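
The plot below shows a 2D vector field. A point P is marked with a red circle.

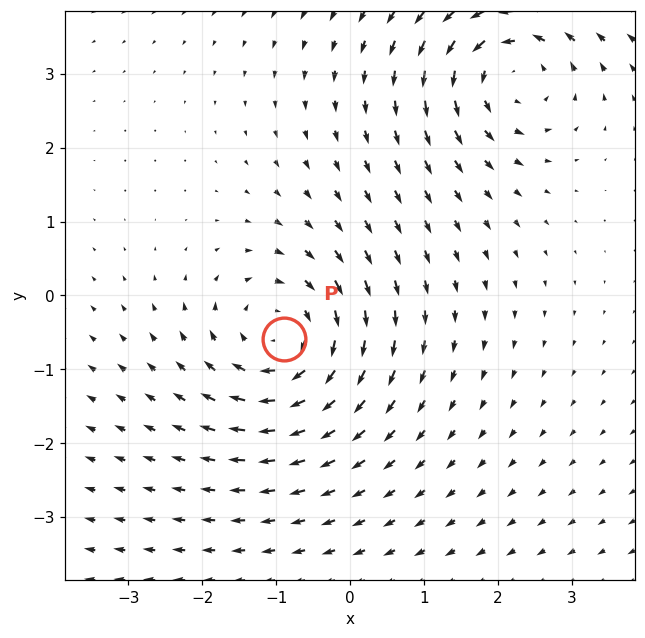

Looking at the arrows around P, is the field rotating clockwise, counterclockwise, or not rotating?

clockwise

Near P at (-0.9, -0.6) the arrows circulate clockwise. The curl (z-component) there is about -3; negative curl means clockwise rotation.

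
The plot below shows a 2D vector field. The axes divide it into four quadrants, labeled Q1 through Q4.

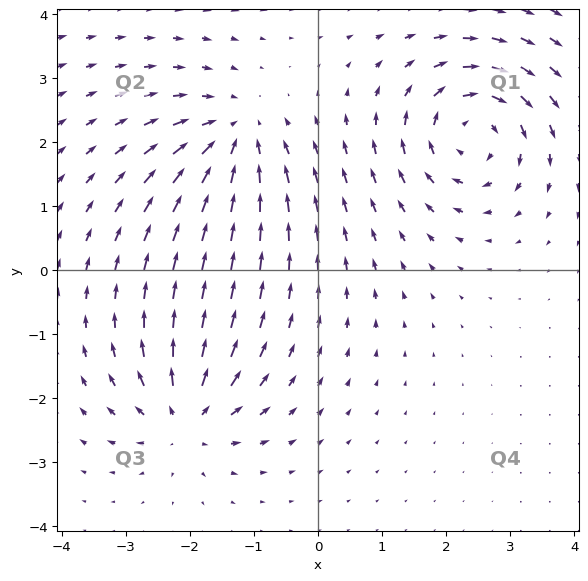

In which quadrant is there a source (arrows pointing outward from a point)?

The source sits at approximately (-2.1, -2.3), which lies in quadrant Q3. The divergence there is about +4, positive as expected for a source.

Q3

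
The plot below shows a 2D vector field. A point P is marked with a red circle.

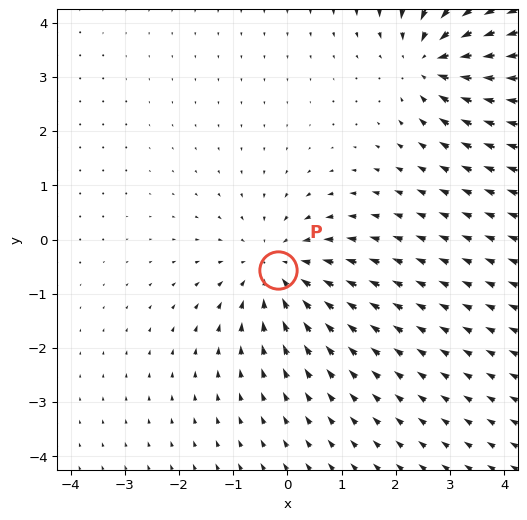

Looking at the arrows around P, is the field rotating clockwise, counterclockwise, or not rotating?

Near P at (-0.2, -0.6) the arrows show no circulation. The curl there is ≈0.

not rotating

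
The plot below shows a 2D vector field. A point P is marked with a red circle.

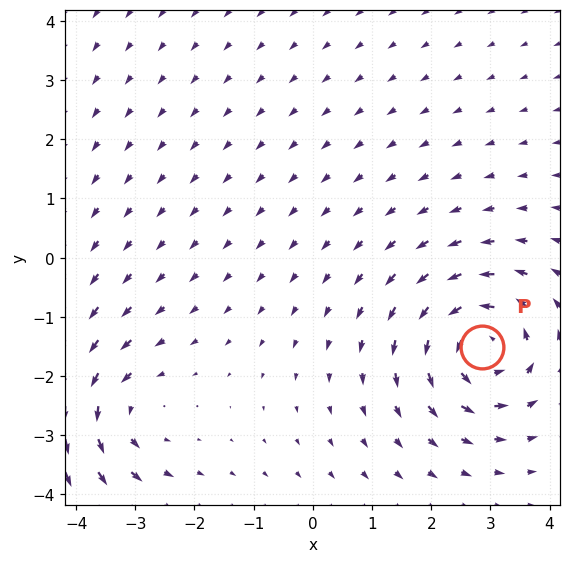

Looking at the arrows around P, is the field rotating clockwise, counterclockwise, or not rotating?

Near P at (2.9, -1.5) the arrows circulate counterclockwise. The curl (z-component) there is about +6; positive curl means counterclockwise rotation.

counterclockwise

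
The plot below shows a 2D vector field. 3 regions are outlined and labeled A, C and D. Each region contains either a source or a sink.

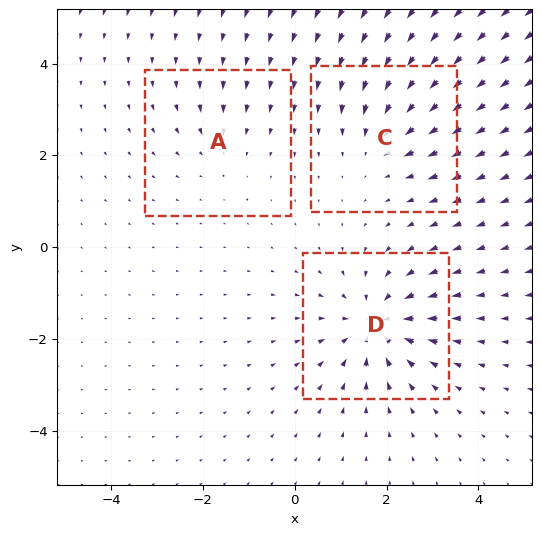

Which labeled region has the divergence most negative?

D

Divergence at each region's feature centre — A: about -2, C: about -3, D: about -5. Region D is most negative.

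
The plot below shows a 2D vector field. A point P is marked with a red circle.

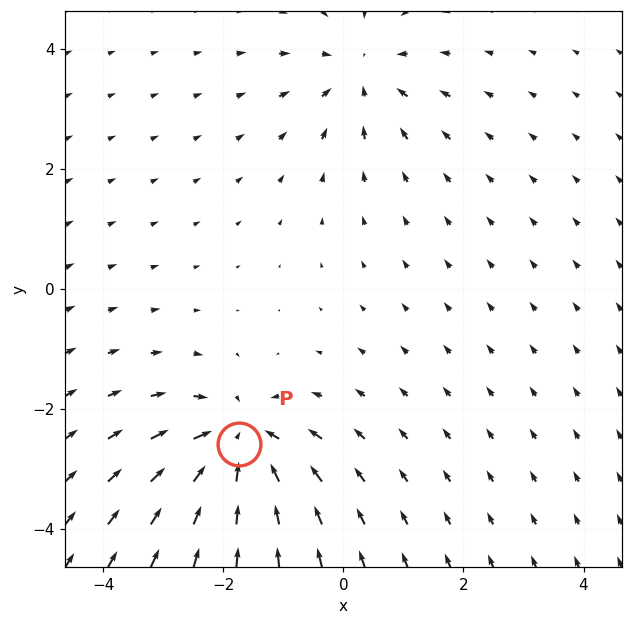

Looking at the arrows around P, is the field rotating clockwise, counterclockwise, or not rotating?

Near P at (-1.7, -2.6) the arrows show no circulation. The curl there is ≈0.

not rotating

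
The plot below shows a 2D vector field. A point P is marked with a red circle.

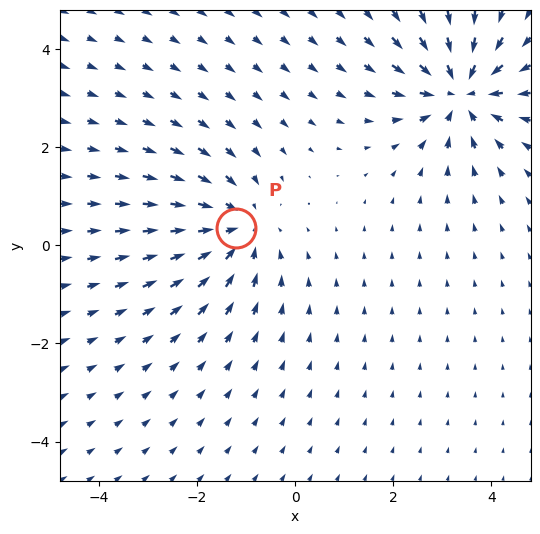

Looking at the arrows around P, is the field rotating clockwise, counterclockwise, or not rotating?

Near P at (-1.2, 0.3) the arrows show no circulation. The curl there is ≈0.

not rotating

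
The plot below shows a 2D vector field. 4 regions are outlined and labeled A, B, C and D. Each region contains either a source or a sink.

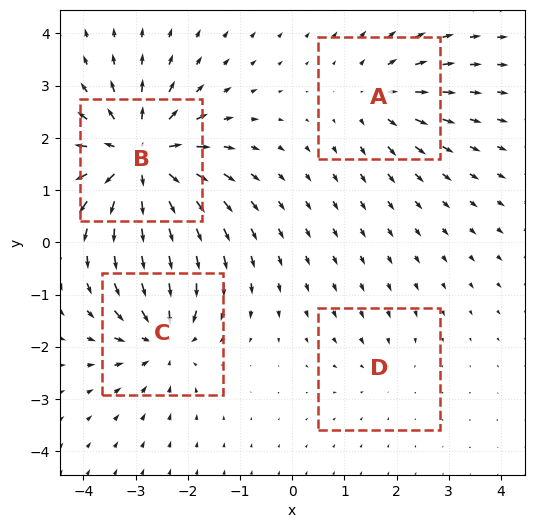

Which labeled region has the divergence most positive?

Divergence at each region's feature centre — A: about +4, B: about +8, C: about -5, D: about -2. Region B is most positive.

B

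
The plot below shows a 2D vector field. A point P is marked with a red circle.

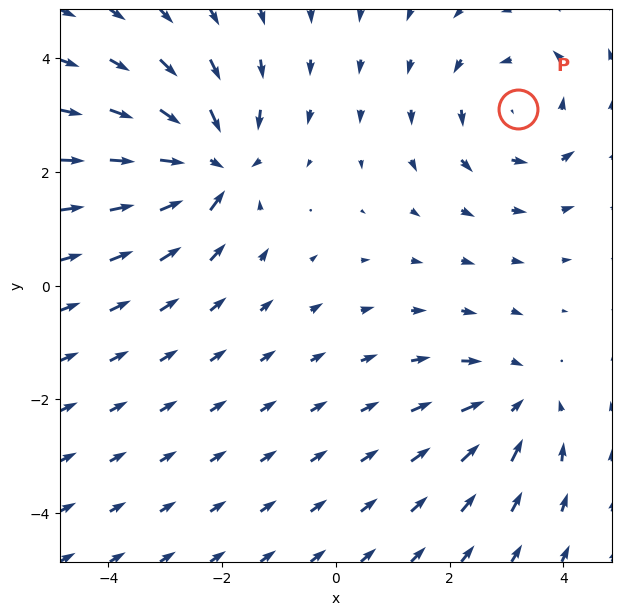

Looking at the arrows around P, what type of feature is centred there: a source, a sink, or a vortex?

At P (3.2, 3.1) the arrows circulate counterclockwise. Divergence ≈0, curl about +3 — near-zero divergence with nonzero curl is a vortex.

vortex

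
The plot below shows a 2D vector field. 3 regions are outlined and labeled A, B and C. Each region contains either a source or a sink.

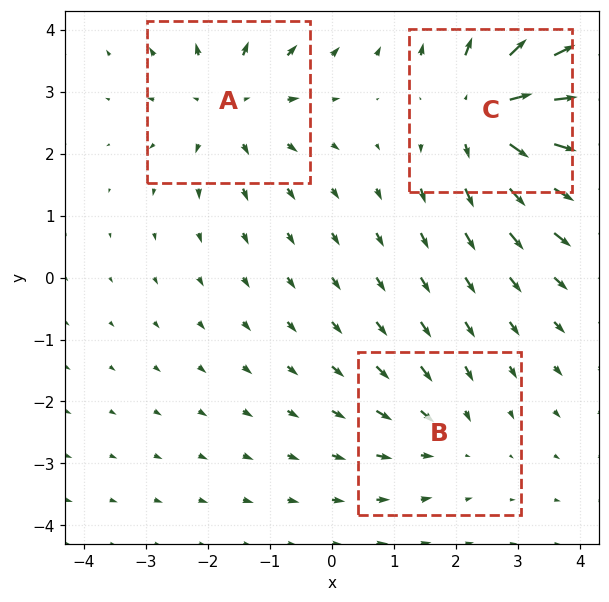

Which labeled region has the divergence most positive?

Divergence at each region's feature centre — A: about +3, B: about -2, C: about +5. Region C is most positive.

C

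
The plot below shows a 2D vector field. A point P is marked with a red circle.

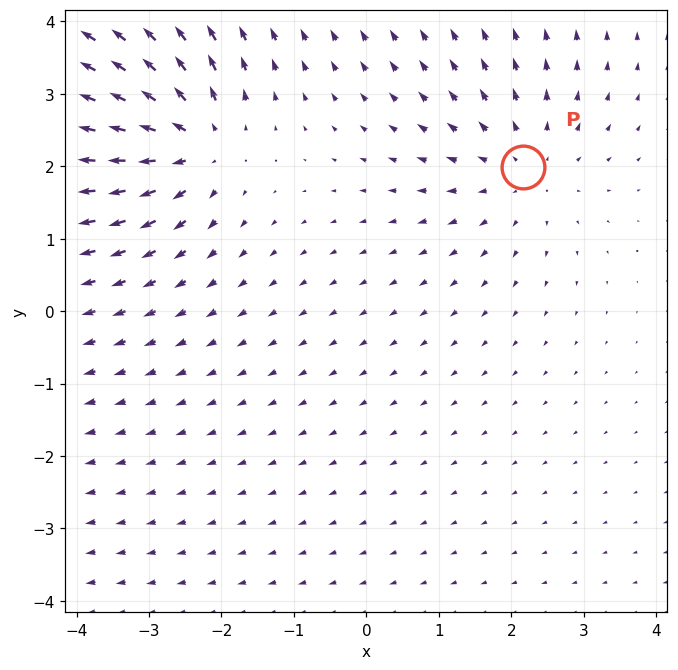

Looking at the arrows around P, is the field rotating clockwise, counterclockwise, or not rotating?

Near P at (2.2, 2.0) the arrows show no circulation. The curl there is ≈0.

not rotating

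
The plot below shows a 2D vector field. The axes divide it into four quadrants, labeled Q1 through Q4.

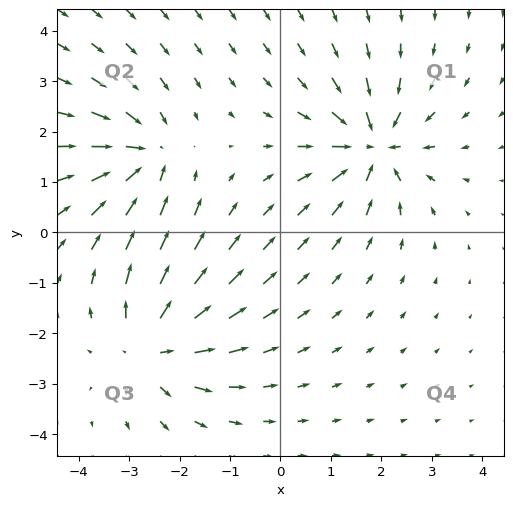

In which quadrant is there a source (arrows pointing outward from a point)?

Q3

The source sits at approximately (-2.6, -2.3), which lies in quadrant Q3. The divergence there is about +4, positive as expected for a source.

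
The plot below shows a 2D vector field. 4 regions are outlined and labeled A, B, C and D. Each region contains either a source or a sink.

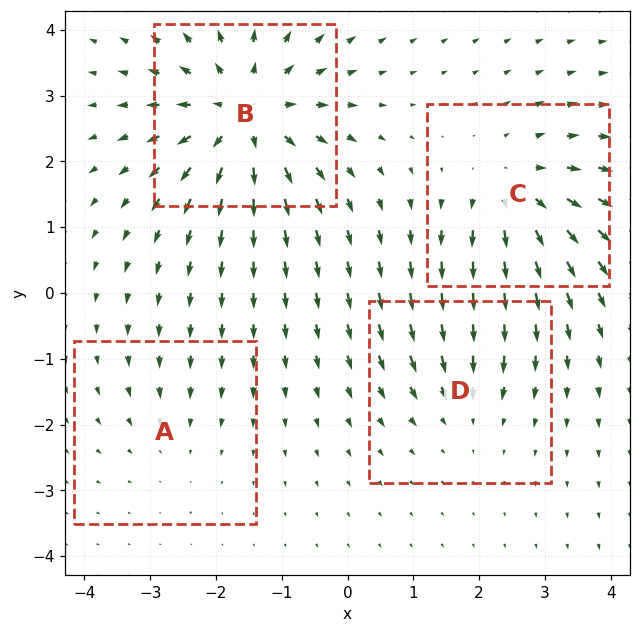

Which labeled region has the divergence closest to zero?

Divergence at each region's feature centre — A: about -2, B: about +7, C: about +5, D: about -3. Region A is closest to zero.

A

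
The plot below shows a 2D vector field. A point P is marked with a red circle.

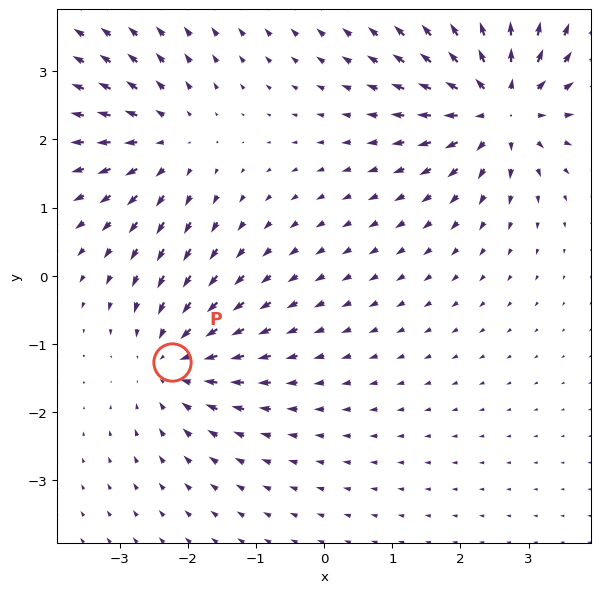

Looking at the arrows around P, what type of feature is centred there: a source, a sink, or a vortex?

sink

At P (-2.2, -1.3) the arrows converge inward. Divergence about -3, curl ≈0 — negative divergence with near-zero curl is a sink.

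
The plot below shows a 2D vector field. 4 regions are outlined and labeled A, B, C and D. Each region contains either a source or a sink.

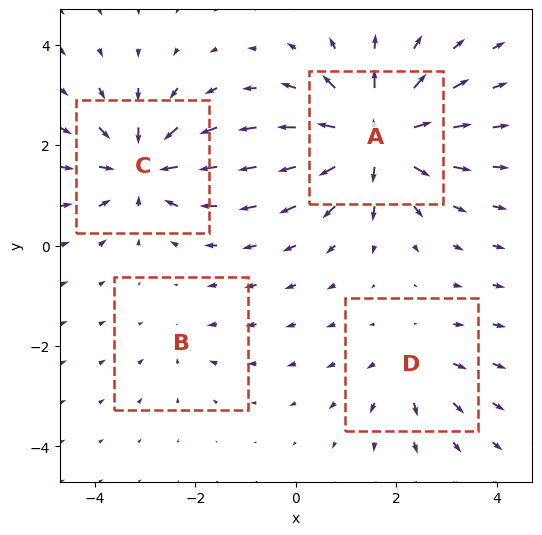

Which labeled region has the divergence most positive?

A

Divergence at each region's feature centre — A: about +7, B: about -2, C: about -6, D: about +3. Region A is most positive.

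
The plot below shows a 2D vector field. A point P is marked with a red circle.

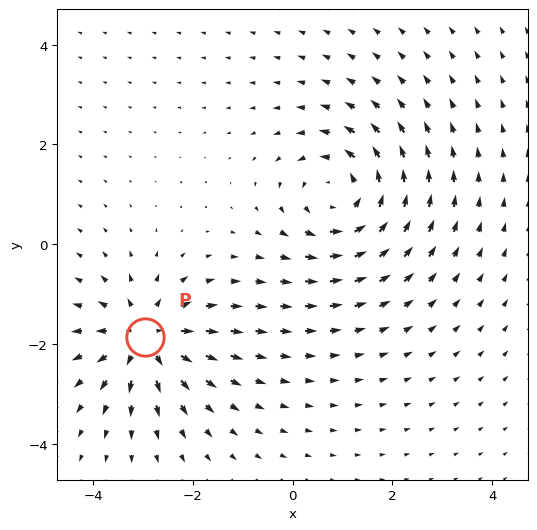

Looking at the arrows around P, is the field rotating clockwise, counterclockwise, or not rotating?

Near P at (-3.0, -1.9) the arrows show no circulation. The curl there is ≈0.

not rotating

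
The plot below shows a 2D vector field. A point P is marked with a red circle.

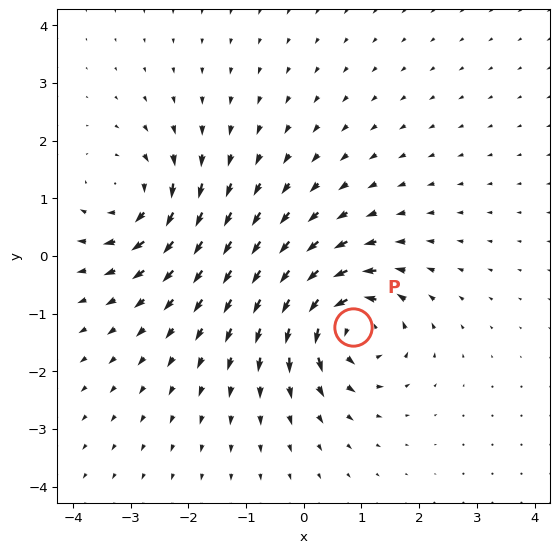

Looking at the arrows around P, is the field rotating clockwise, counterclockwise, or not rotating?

counterclockwise

Near P at (0.8, -1.2) the arrows circulate counterclockwise. The curl (z-component) there is about +5; positive curl means counterclockwise rotation.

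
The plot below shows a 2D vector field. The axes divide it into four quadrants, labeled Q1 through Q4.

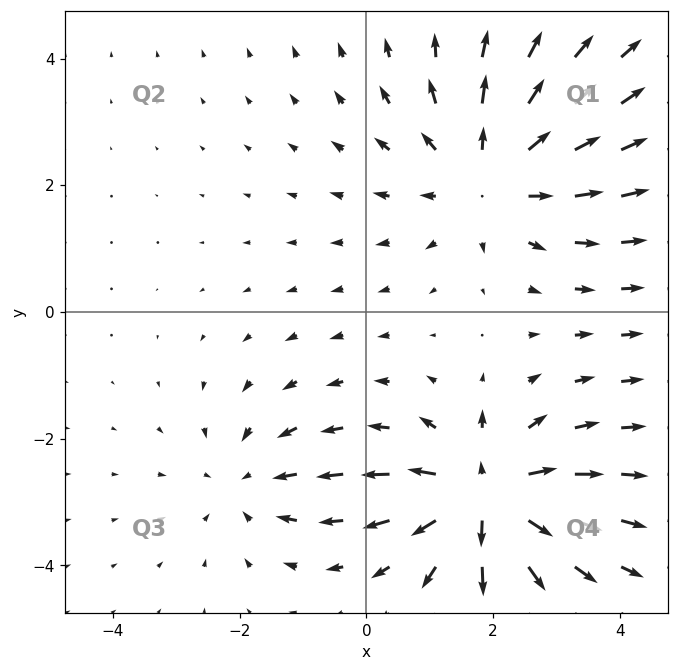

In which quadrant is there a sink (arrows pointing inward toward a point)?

The sink sits at approximately (-1.9, -2.7), which lies in quadrant Q3. The divergence there is about -3, negative as expected for a sink.

Q3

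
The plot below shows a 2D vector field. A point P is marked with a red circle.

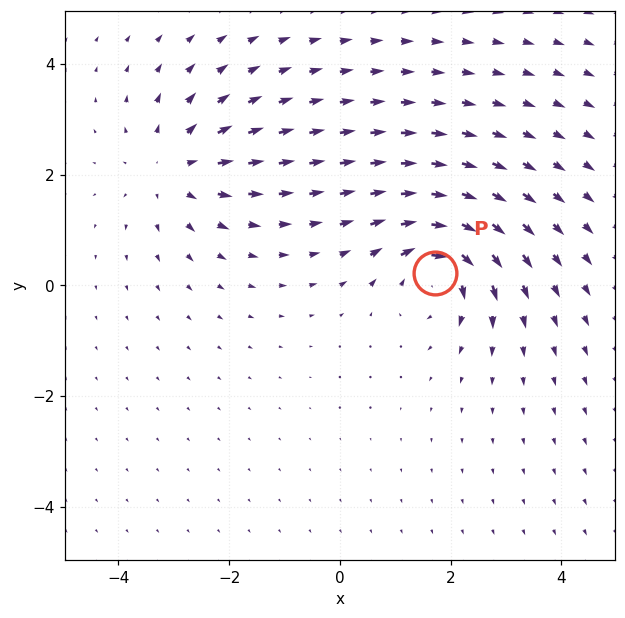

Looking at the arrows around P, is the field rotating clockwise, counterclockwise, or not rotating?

clockwise

Near P at (1.7, 0.2) the arrows circulate clockwise. The curl (z-component) there is about -6; negative curl means clockwise rotation.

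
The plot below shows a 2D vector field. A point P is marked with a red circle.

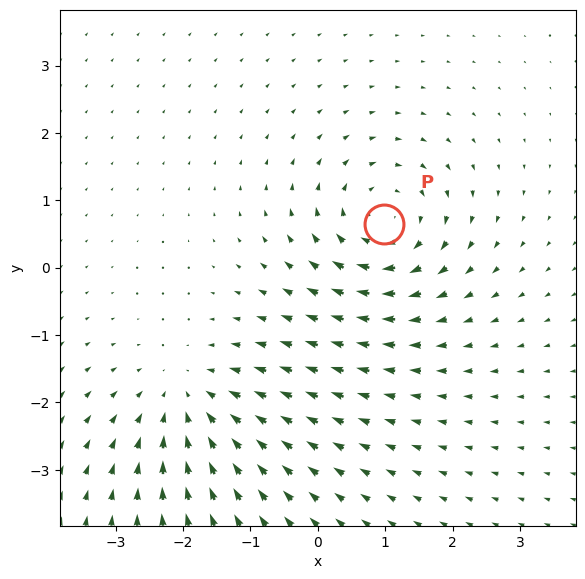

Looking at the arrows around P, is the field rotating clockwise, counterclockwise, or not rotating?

Near P at (1.0, 0.7) the arrows circulate clockwise. The curl (z-component) there is about -5; negative curl means clockwise rotation.

clockwise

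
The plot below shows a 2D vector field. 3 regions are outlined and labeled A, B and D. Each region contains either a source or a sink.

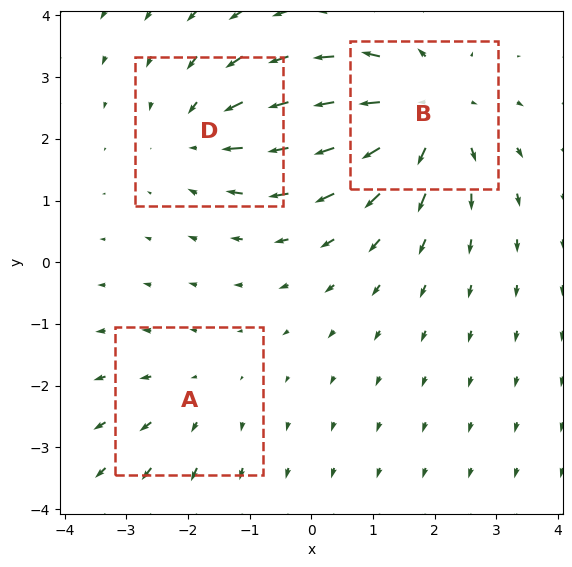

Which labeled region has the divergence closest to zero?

Divergence at each region's feature centre — A: about +2, B: about +4, D: about -3. Region A is closest to zero.

A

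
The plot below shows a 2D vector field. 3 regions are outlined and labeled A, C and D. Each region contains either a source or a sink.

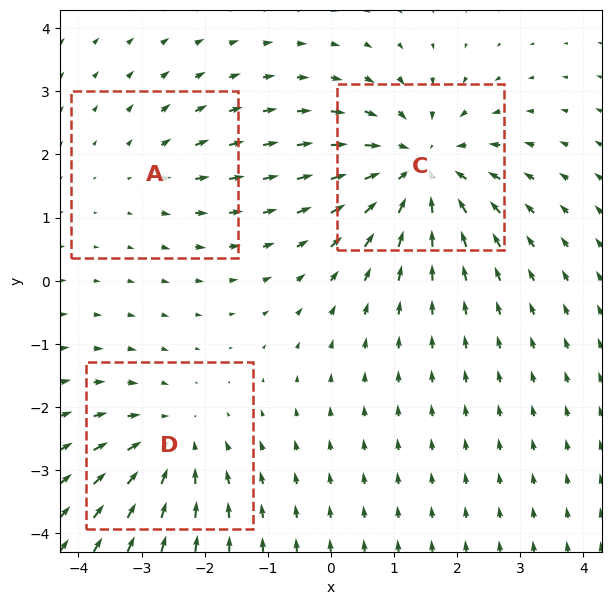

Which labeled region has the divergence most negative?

Divergence at each region's feature centre — A: about +2, C: about -5, D: about -3. Region C is most negative.

C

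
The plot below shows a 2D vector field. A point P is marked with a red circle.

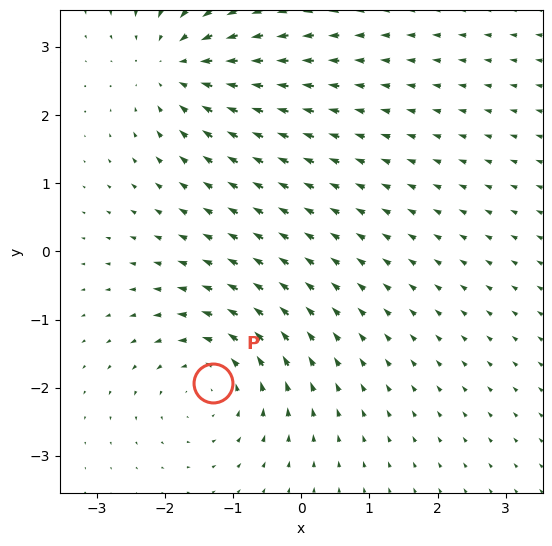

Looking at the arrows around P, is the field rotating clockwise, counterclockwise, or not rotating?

counterclockwise

Near P at (-1.3, -1.9) the arrows circulate counterclockwise. The curl (z-component) there is about +3; positive curl means counterclockwise rotation.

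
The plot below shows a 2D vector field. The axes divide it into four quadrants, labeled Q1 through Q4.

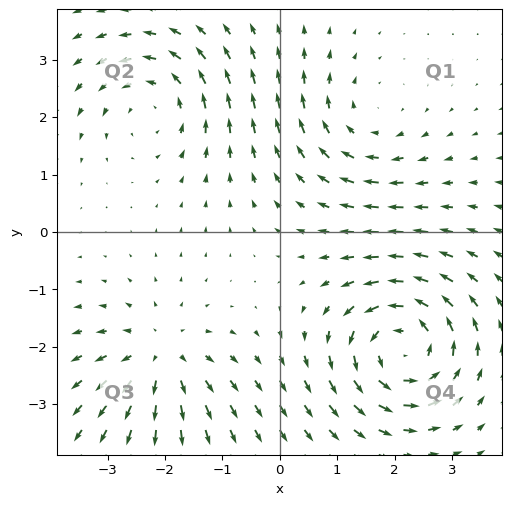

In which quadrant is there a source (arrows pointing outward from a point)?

The source sits at approximately (-2.1, -2.2), which lies in quadrant Q3. The divergence there is about +3, positive as expected for a source.

Q3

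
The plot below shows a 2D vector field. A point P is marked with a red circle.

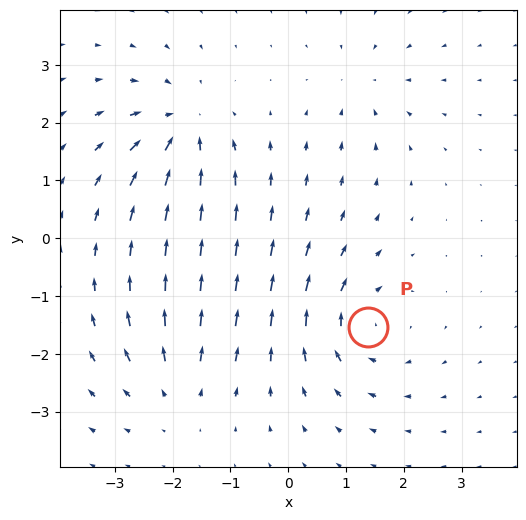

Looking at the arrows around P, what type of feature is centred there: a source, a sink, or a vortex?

At P (1.4, -1.5) the arrows circulate clockwise. Divergence ≈0, curl about -5 — near-zero divergence with nonzero curl is a vortex.

vortex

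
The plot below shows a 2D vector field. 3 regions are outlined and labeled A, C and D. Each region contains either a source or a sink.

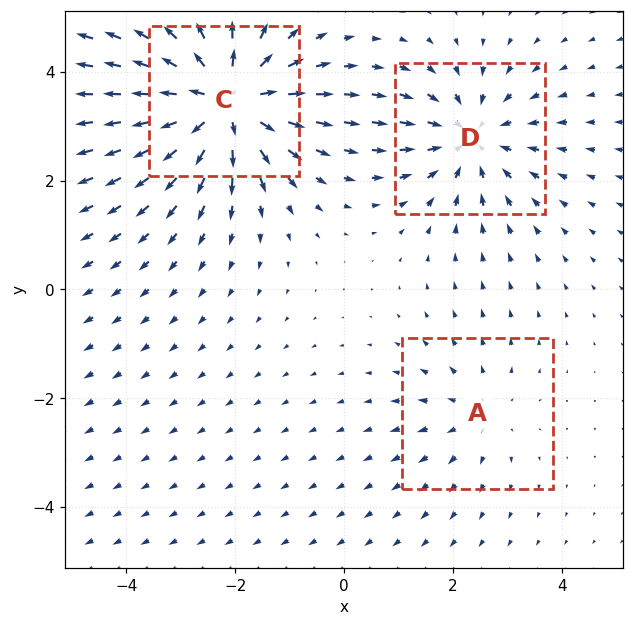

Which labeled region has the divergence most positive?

Divergence at each region's feature centre — A: about +2, C: about +5, D: about -3. Region C is most positive.

C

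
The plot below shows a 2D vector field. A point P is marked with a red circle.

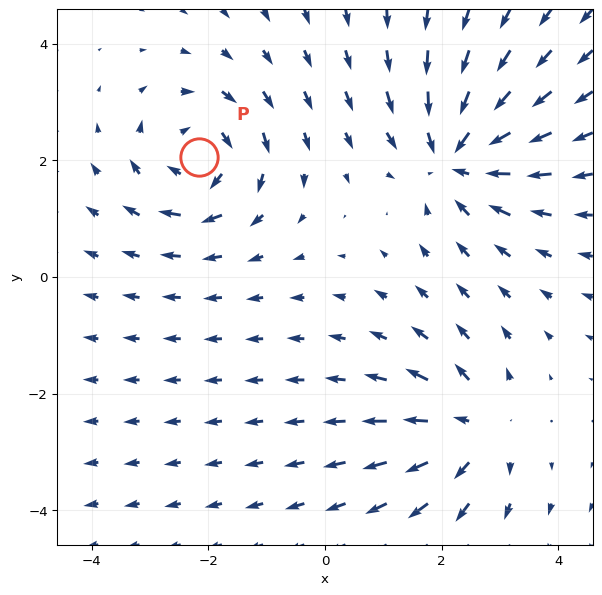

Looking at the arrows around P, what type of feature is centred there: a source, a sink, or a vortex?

At P (-2.2, 2.1) the arrows circulate clockwise. Divergence ≈0, curl about -4 — near-zero divergence with nonzero curl is a vortex.

vortex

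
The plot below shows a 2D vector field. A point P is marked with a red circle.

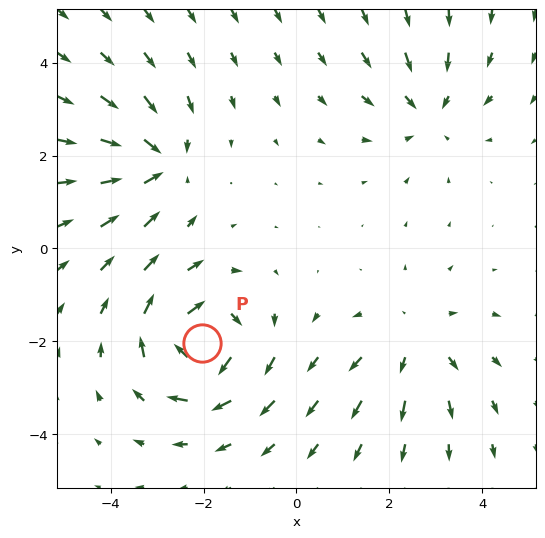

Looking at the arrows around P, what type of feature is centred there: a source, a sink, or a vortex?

At P (-2.0, -2.0) the arrows circulate clockwise. Divergence ≈0, curl about -6 — near-zero divergence with nonzero curl is a vortex.

vortex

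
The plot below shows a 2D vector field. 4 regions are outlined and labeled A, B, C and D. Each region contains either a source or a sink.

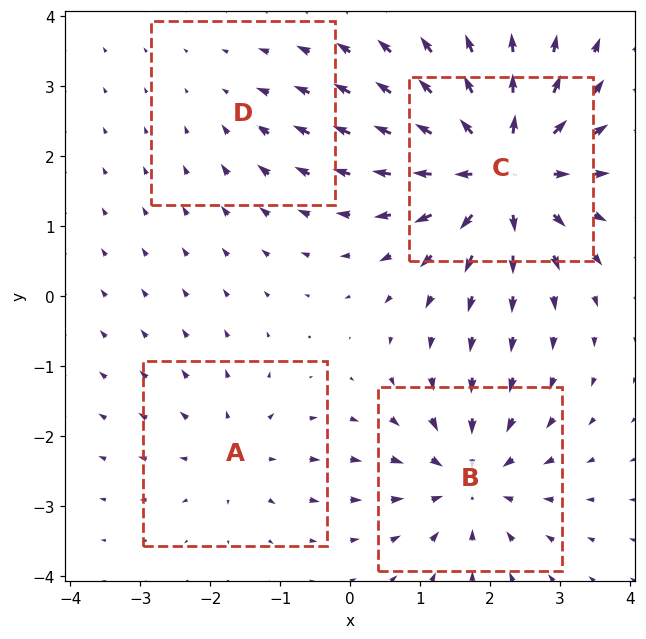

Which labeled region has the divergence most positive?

C

Divergence at each region's feature centre — A: about +3, B: about -5, C: about +8, D: about -2. Region C is most positive.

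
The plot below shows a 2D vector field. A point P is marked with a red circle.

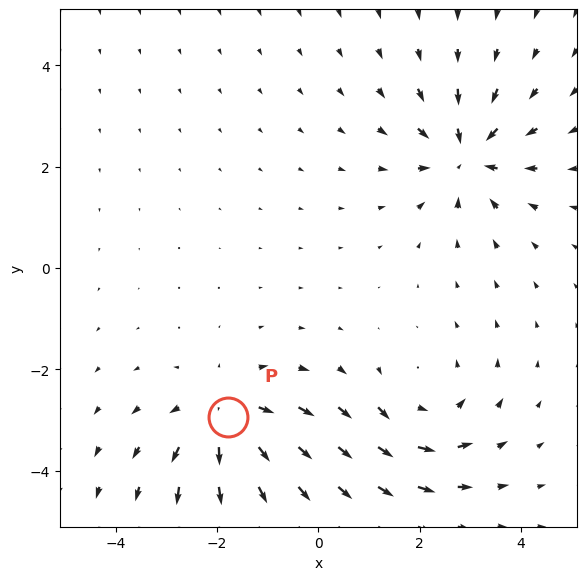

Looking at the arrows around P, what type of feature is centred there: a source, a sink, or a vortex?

At P (-1.8, -3.0) the arrows spread outward. Divergence about +5, curl ≈0 — positive divergence with near-zero curl is a source.

source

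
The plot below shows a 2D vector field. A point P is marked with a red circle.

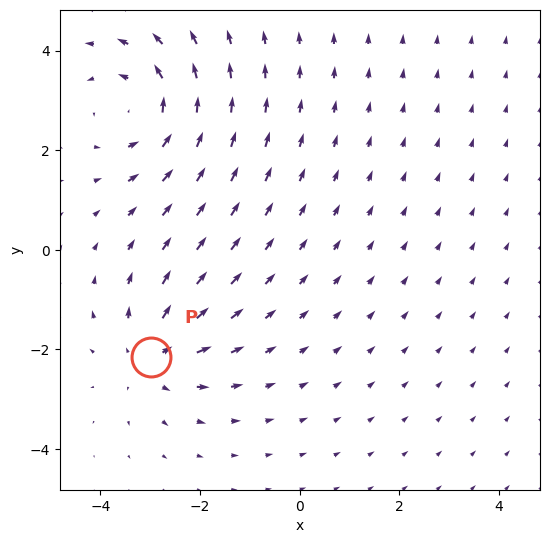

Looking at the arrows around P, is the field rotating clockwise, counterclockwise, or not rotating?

not rotating

Near P at (-3.0, -2.1) the arrows show no circulation. The curl there is ≈0.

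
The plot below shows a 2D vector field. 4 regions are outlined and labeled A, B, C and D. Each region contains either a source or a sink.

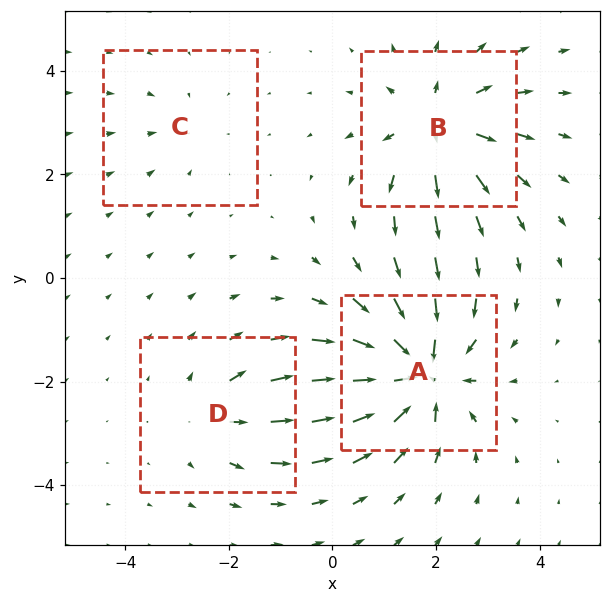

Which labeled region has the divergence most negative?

A

Divergence at each region's feature centre — A: about -8, B: about +6, C: about -2, D: about +4. Region A is most negative.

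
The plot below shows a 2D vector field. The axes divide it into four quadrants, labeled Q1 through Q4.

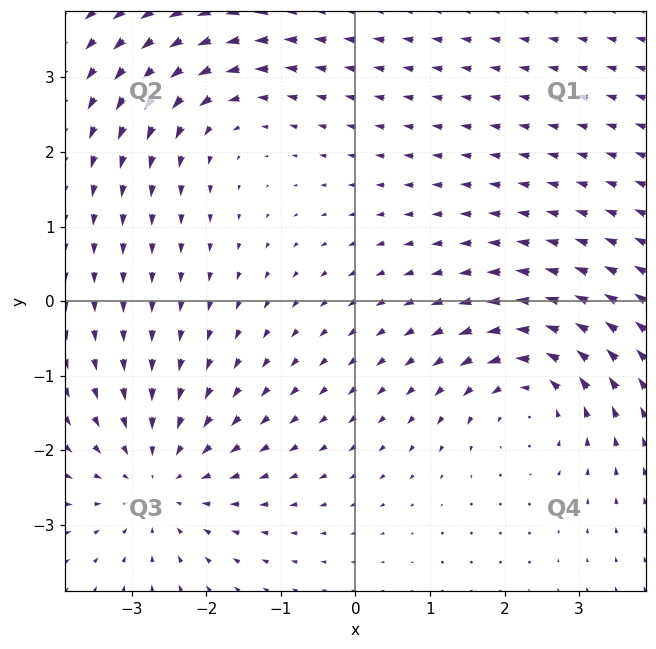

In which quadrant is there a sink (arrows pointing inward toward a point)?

Q3

The sink sits at approximately (-2.6, -2.4), which lies in quadrant Q3. The divergence there is about -3, negative as expected for a sink.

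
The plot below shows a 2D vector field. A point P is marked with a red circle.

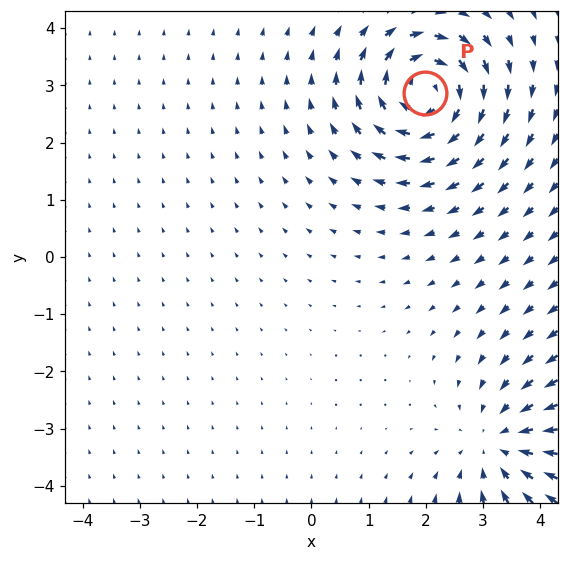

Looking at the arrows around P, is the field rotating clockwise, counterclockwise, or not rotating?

Near P at (2.0, 2.9) the arrows circulate clockwise. The curl (z-component) there is about -5; negative curl means clockwise rotation.

clockwise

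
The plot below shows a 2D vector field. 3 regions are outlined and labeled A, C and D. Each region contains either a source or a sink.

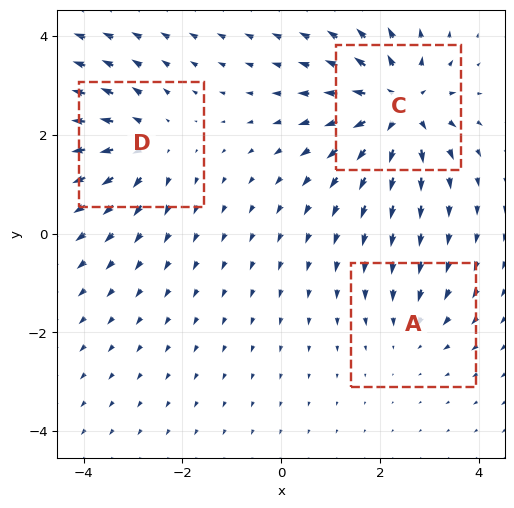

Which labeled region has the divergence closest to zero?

Divergence at each region's feature centre — A: about -2, C: about +5, D: about +3. Region A is closest to zero.

A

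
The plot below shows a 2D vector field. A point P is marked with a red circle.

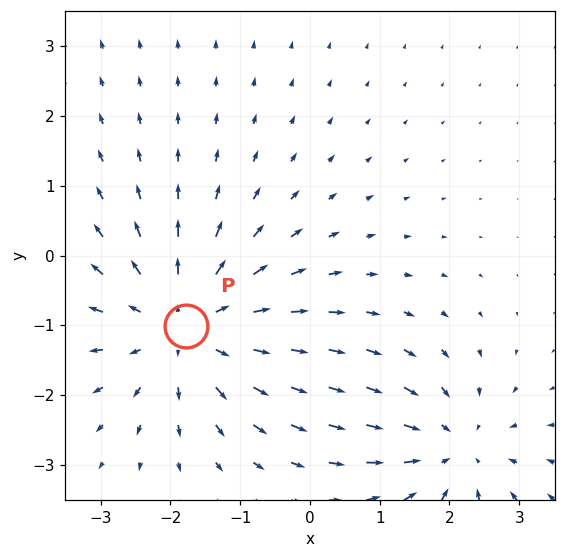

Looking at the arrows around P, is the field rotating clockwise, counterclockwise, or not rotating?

not rotating

Near P at (-1.8, -1.0) the arrows show no circulation. The curl there is ≈0.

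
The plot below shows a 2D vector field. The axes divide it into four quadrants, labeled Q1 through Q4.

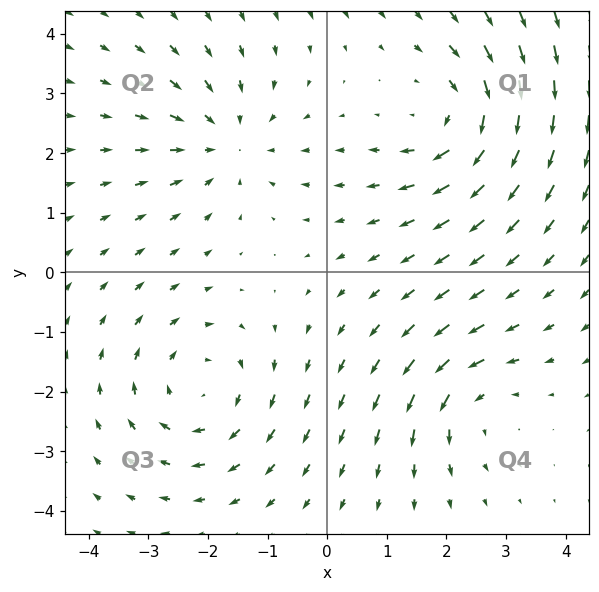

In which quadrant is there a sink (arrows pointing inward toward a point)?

Q2

The sink sits at approximately (-1.7, 2.2), which lies in quadrant Q2. The divergence there is about -4, negative as expected for a sink.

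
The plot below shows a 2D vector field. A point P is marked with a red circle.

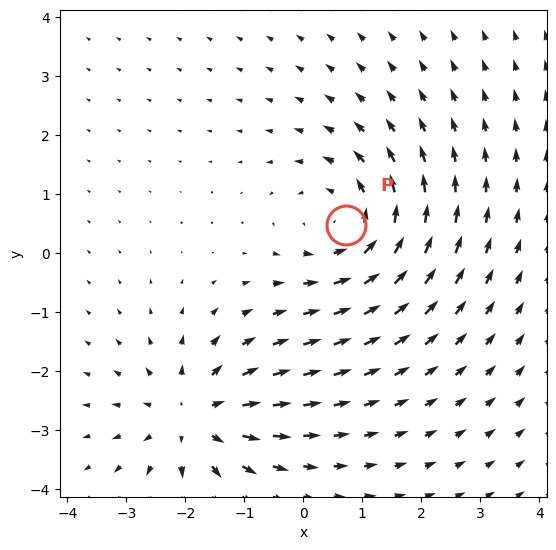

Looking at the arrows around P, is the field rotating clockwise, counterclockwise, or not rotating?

counterclockwise

Near P at (0.7, 0.5) the arrows circulate counterclockwise. The curl (z-component) there is about +3; positive curl means counterclockwise rotation.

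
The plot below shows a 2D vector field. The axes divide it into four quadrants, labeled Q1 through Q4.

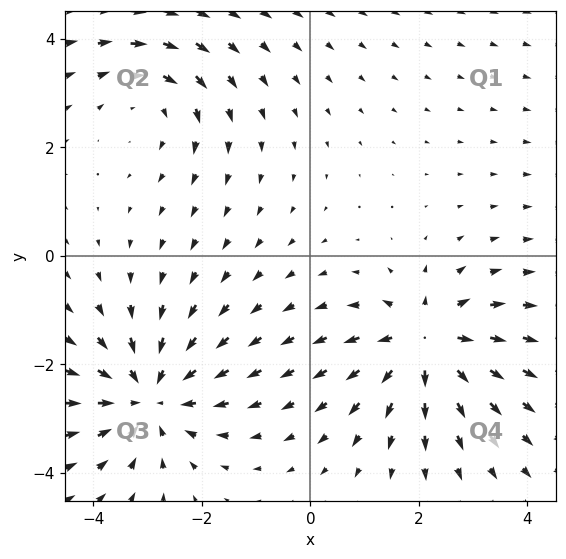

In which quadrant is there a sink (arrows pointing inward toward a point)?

Q3

The sink sits at approximately (-3.0, -2.6), which lies in quadrant Q3. The divergence there is about -4, negative as expected for a sink.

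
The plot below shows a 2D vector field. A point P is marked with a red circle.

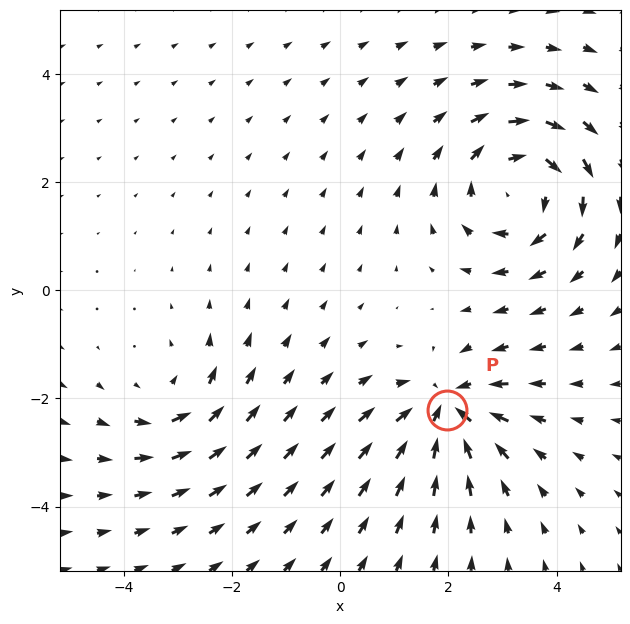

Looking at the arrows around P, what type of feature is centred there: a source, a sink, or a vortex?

At P (2.0, -2.2) the arrows converge inward. Divergence about -5, curl ≈0 — negative divergence with near-zero curl is a sink.

sink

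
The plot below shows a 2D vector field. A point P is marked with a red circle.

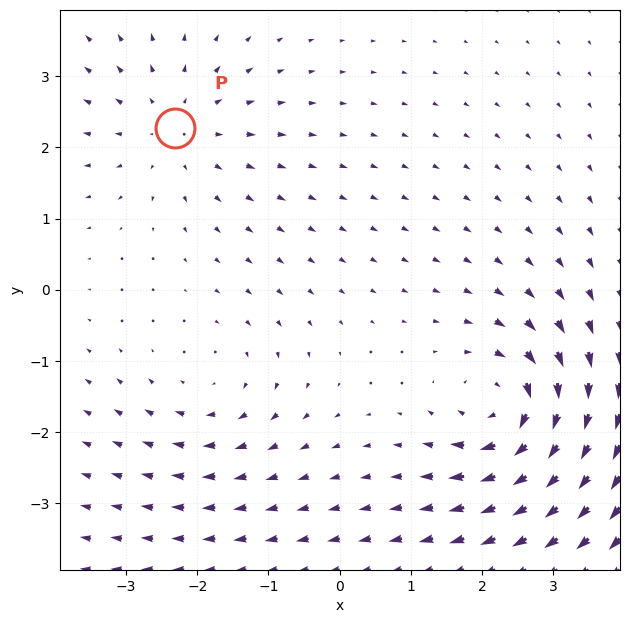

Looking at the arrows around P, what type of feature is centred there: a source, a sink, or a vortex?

At P (-2.3, 2.3) the arrows spread outward. Divergence about +3, curl ≈0 — positive divergence with near-zero curl is a source.

source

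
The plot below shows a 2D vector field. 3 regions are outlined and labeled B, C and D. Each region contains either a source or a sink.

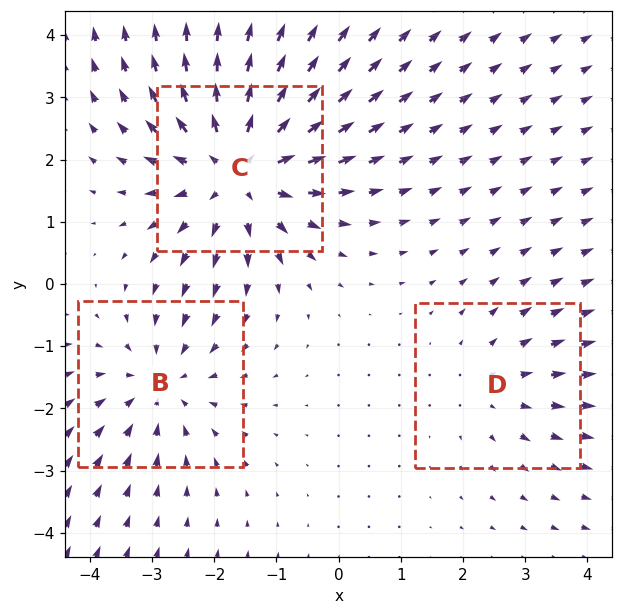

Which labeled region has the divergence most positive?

C

Divergence at each region's feature centre — B: about -3, C: about +4, D: about +2. Region C is most positive.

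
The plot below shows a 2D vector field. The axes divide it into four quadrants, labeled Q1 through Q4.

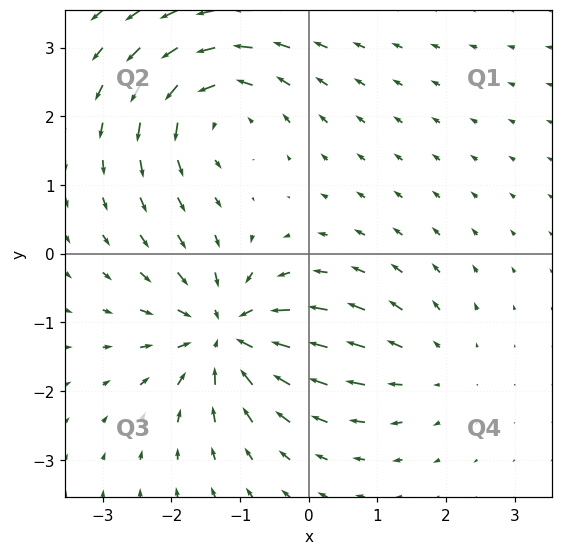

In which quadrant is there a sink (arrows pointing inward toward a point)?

Q3

The sink sits at approximately (-1.2, -1.2), which lies in quadrant Q3. The divergence there is about -6, negative as expected for a sink.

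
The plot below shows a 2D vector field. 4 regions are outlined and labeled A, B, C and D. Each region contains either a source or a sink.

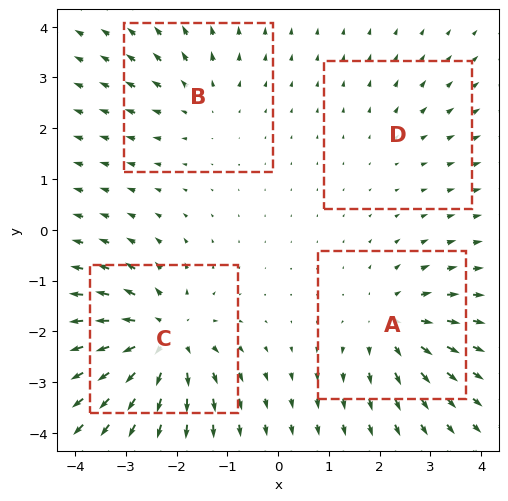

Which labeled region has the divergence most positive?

Divergence at each region's feature centre — A: about +5, B: about +3, C: about +7, D: about +2. Region C is most positive.

C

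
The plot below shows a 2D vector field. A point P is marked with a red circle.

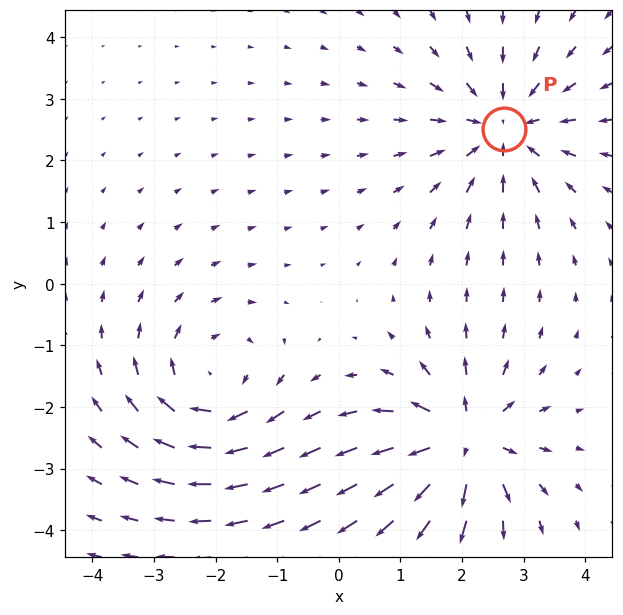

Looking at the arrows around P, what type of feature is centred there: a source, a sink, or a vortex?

sink

At P (2.7, 2.5) the arrows converge inward. Divergence about -4, curl ≈0 — negative divergence with near-zero curl is a sink.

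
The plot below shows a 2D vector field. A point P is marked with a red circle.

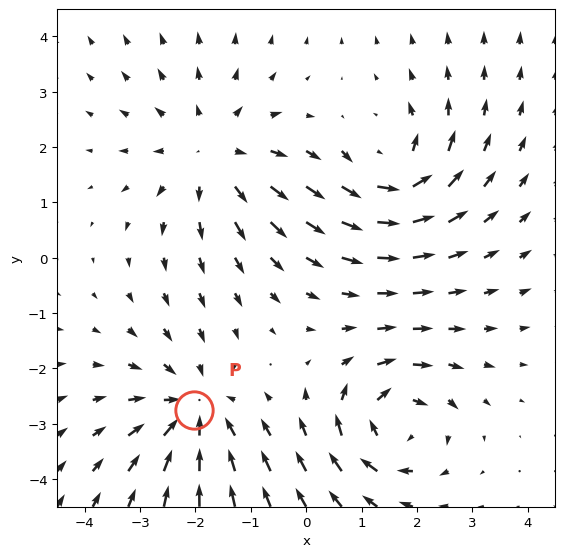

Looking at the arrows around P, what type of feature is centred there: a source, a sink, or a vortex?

sink

At P (-2.0, -2.8) the arrows converge inward. Divergence about -4, curl ≈0 — negative divergence with near-zero curl is a sink.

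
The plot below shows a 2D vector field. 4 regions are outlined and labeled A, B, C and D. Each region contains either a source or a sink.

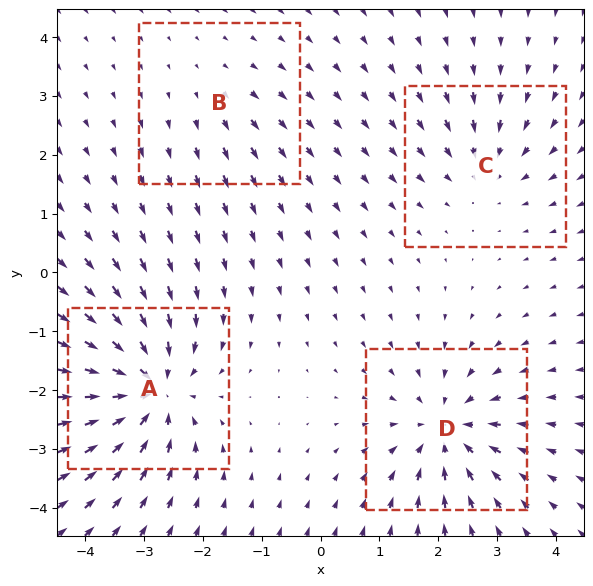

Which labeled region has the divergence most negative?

A

Divergence at each region's feature centre — A: about -8, B: about +2, C: about -4, D: about -6. Region A is most negative.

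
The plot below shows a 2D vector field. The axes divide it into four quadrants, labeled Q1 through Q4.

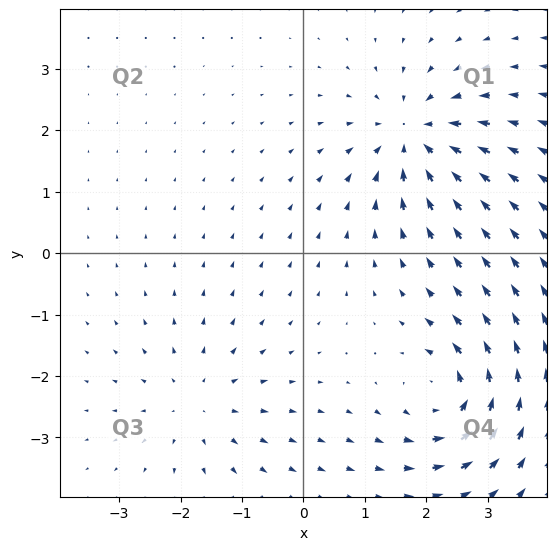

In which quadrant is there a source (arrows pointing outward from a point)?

Q3

The source sits at approximately (-1.7, -2.4), which lies in quadrant Q3. The divergence there is about +3, positive as expected for a source.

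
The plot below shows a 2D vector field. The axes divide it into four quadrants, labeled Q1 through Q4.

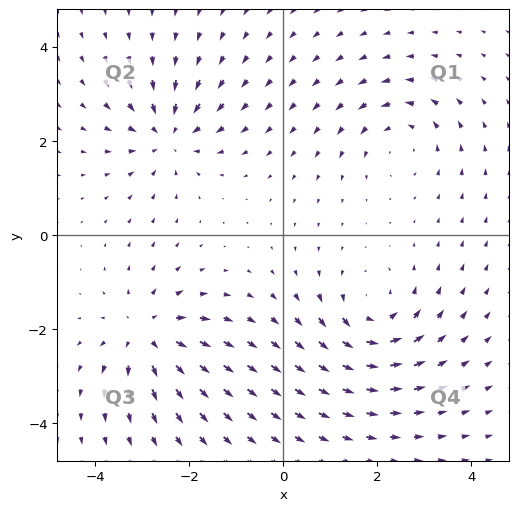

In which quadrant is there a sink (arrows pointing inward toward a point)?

Q2

The sink sits at approximately (-2.4, 2.1), which lies in quadrant Q2. The divergence there is about -5, negative as expected for a sink.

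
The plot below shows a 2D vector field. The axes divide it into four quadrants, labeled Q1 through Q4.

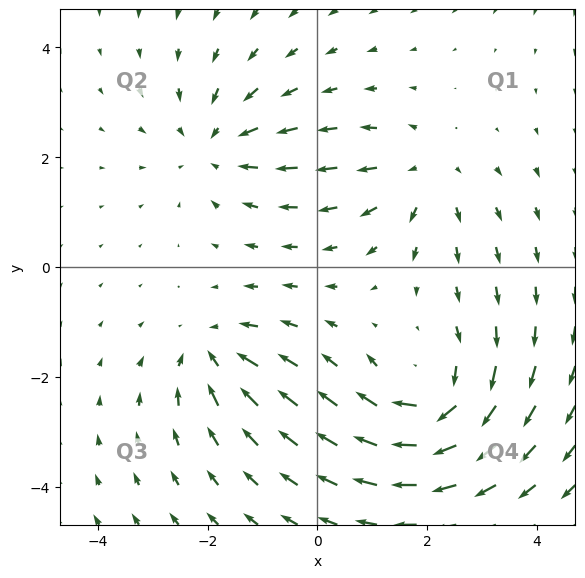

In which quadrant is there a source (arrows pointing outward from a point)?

The source sits at approximately (1.9, 1.7), which lies in quadrant Q1. The divergence there is about +3, positive as expected for a source.

Q1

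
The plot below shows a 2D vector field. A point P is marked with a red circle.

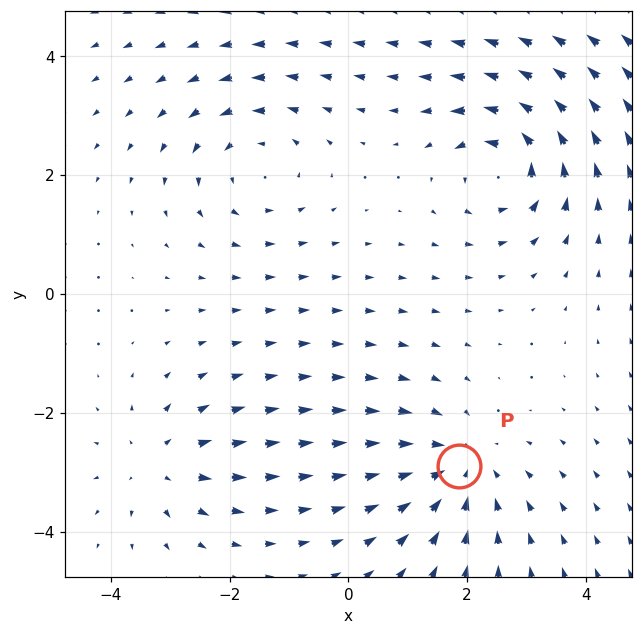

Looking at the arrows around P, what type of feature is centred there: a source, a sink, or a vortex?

sink

At P (1.9, -2.9) the arrows converge inward. Divergence about -4, curl ≈0 — negative divergence with near-zero curl is a sink.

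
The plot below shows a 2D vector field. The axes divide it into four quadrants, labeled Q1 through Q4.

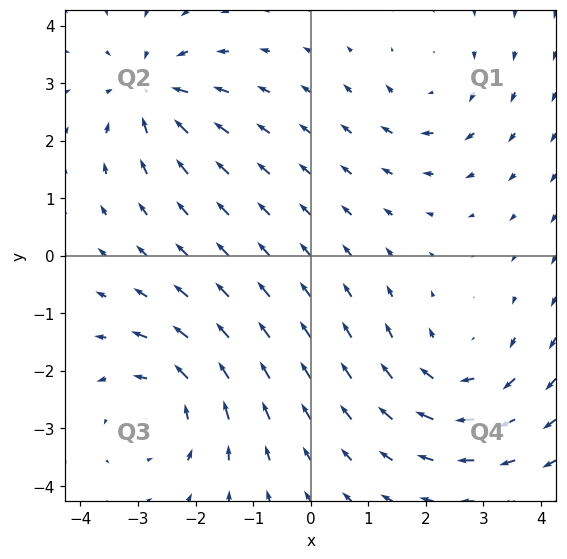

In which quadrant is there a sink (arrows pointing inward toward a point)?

Q2

The sink sits at approximately (-2.8, 2.8), which lies in quadrant Q2. The divergence there is about -5, negative as expected for a sink.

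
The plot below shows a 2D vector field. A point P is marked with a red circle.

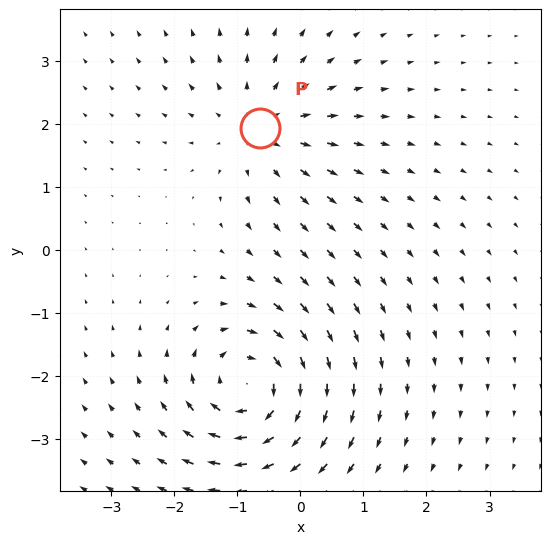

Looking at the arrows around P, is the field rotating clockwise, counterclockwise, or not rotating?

not rotating

Near P at (-0.6, 1.9) the arrows show no circulation. The curl there is ≈0.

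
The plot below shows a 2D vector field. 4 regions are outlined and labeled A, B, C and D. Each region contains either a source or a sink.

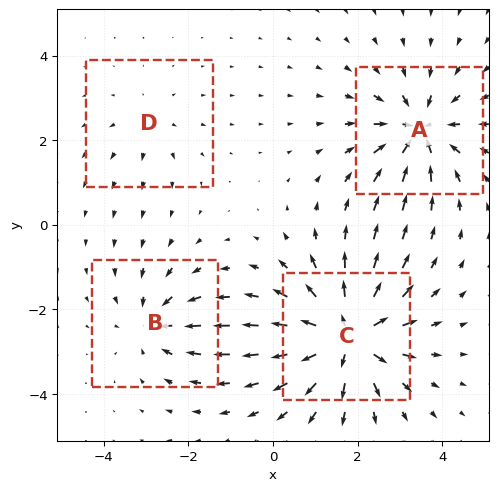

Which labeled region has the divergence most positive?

C

Divergence at each region's feature centre — A: about -6, B: about -4, C: about +7, D: about +2. Region C is most positive.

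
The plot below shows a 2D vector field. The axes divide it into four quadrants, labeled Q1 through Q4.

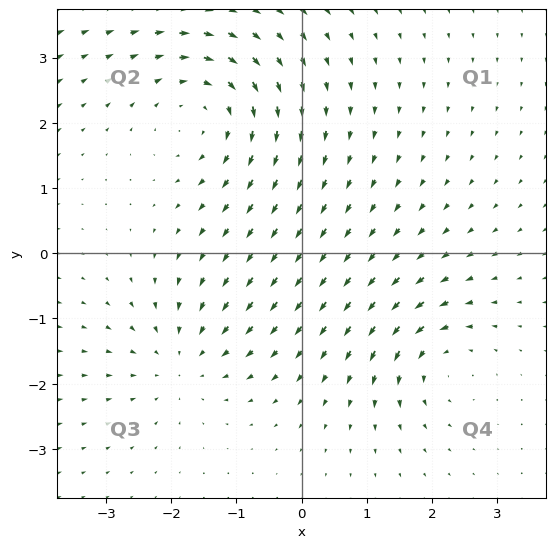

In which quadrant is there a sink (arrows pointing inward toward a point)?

Q3

The sink sits at approximately (-1.8, -1.6), which lies in quadrant Q3. The divergence there is about -3, negative as expected for a sink.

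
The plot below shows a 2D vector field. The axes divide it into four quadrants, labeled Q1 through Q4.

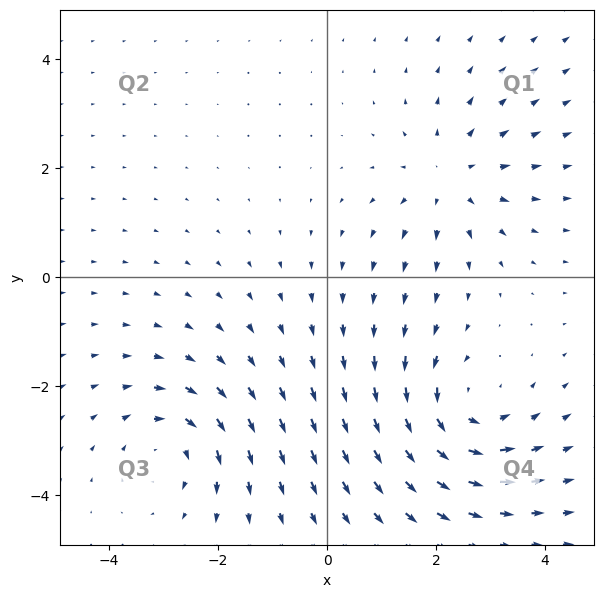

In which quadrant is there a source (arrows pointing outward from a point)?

The source sits at approximately (2.3, 1.8), which lies in quadrant Q1. The divergence there is about +3, positive as expected for a source.

Q1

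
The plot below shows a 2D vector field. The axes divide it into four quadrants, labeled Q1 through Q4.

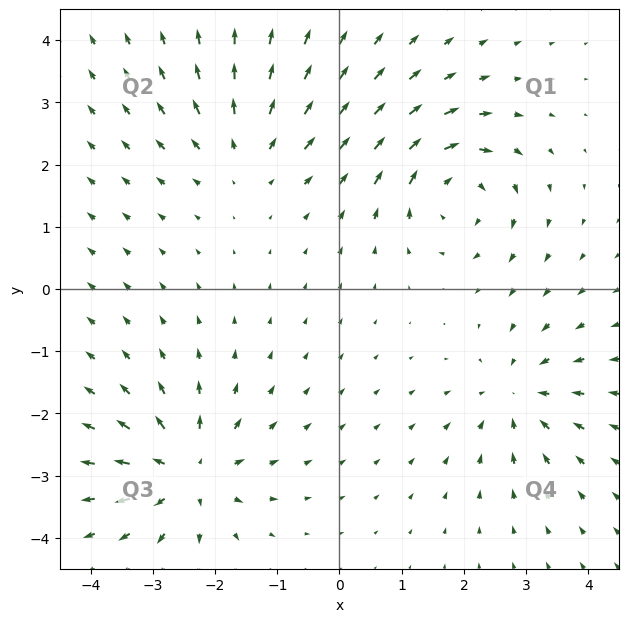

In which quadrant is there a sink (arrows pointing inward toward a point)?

Q4

The sink sits at approximately (2.9, -1.7), which lies in quadrant Q4. The divergence there is about -4, negative as expected for a sink.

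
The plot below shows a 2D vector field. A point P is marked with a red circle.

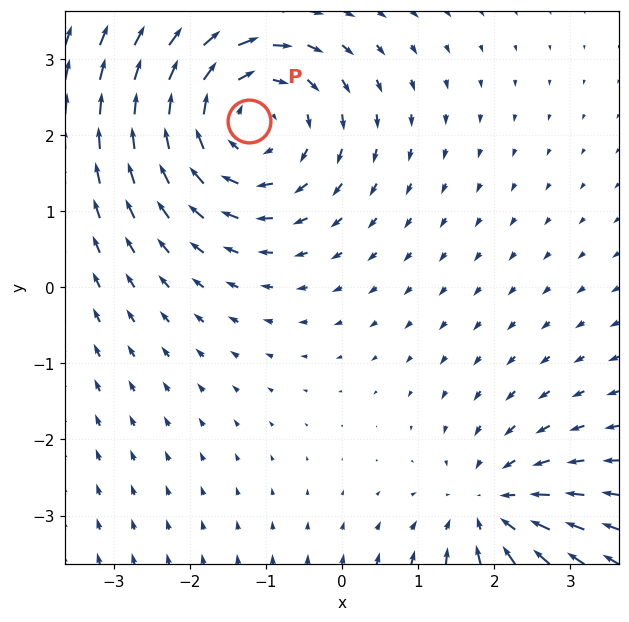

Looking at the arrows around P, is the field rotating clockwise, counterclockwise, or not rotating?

Near P at (-1.2, 2.2) the arrows circulate clockwise. The curl (z-component) there is about -4; negative curl means clockwise rotation.

clockwise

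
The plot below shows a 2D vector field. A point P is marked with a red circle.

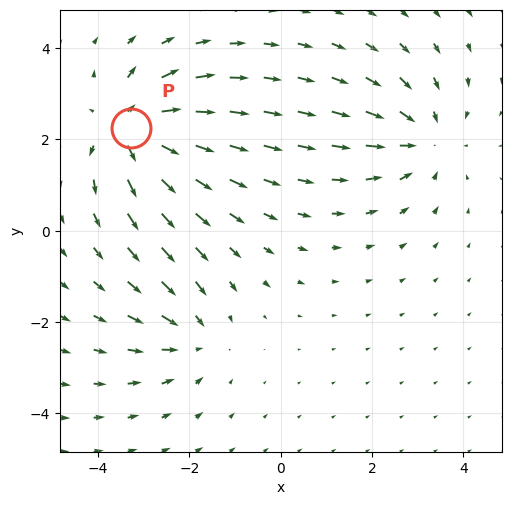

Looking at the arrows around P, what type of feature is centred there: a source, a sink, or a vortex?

At P (-3.3, 2.3) the arrows spread outward. Divergence about +6, curl ≈0 — positive divergence with near-zero curl is a source.

source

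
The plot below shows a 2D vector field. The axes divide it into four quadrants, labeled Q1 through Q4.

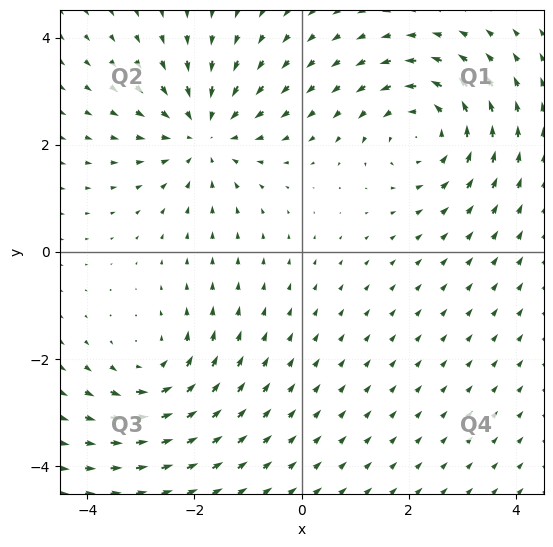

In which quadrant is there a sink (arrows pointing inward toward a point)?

Q2

The sink sits at approximately (-1.8, 2.2), which lies in quadrant Q2. The divergence there is about -3, negative as expected for a sink.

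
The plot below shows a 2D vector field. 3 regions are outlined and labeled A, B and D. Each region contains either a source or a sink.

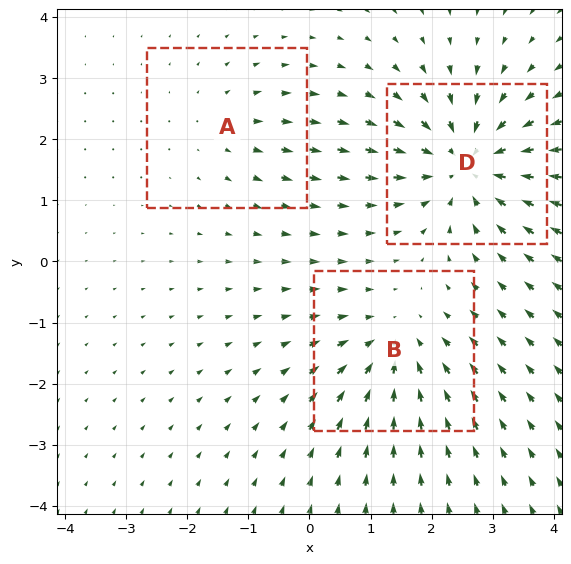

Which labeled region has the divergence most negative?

Divergence at each region's feature centre — A: about +2, B: about -3, D: about -5. Region D is most negative.

D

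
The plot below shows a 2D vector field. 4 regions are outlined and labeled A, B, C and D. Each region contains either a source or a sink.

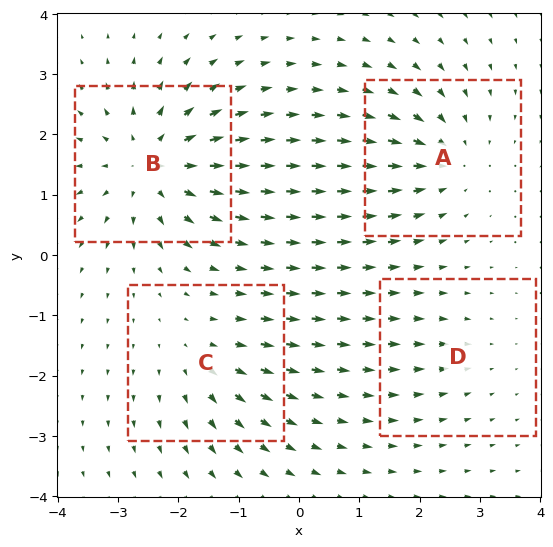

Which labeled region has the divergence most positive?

Divergence at each region's feature centre — A: about -4, B: about +6, C: about +3, D: about -2. Region B is most positive.

B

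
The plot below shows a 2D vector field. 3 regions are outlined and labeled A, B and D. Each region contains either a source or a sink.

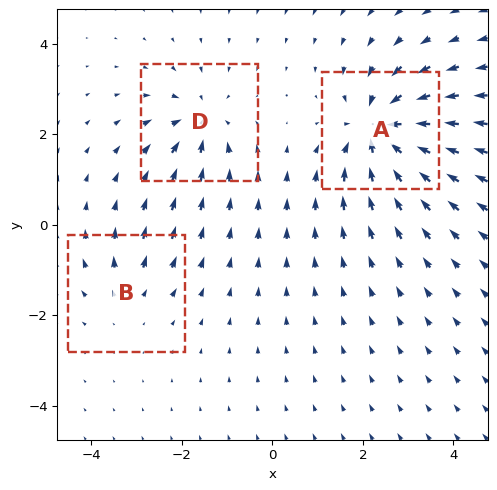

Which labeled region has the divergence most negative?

Divergence at each region's feature centre — A: about -6, B: about +2, D: about -4. Region A is most negative.

A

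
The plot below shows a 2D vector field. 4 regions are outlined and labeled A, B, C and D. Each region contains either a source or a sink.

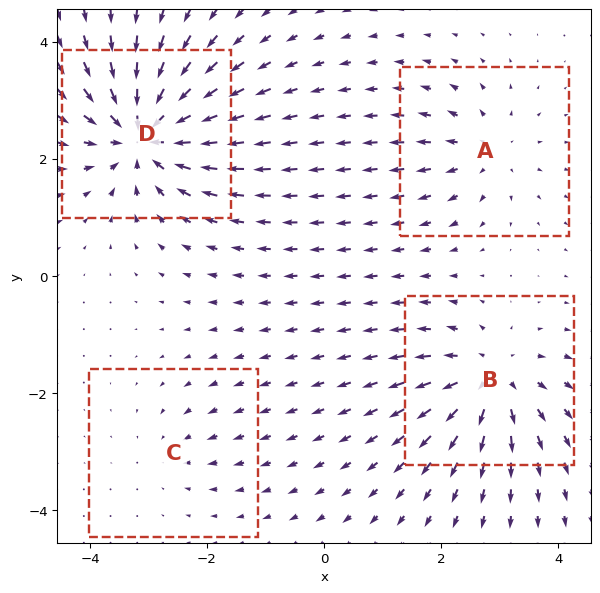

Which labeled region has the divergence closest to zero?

C

Divergence at each region's feature centre — A: about +4, B: about +6, C: about -2, D: about -8. Region C is closest to zero.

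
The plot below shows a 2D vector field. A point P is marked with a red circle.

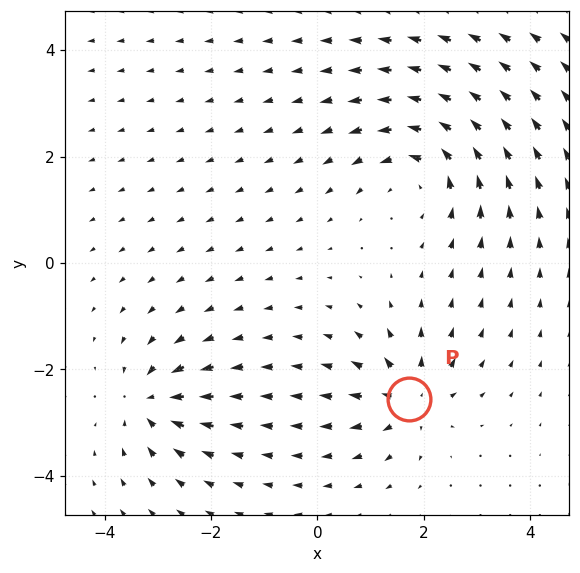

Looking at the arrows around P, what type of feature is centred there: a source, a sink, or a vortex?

source

At P (1.7, -2.6) the arrows spread outward. Divergence about +5, curl ≈0 — positive divergence with near-zero curl is a source.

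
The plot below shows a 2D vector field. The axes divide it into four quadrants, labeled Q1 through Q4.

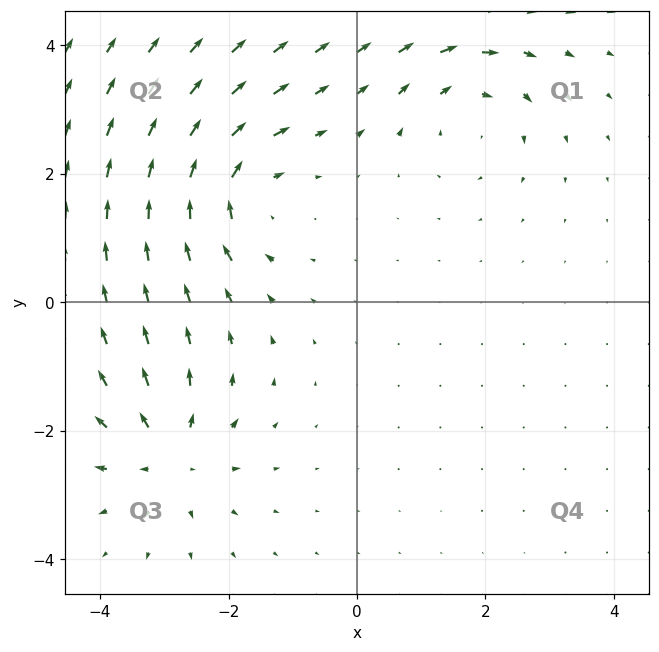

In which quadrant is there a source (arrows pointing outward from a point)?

The source sits at approximately (-2.9, -2.4), which lies in quadrant Q3. The divergence there is about +4, positive as expected for a source.

Q3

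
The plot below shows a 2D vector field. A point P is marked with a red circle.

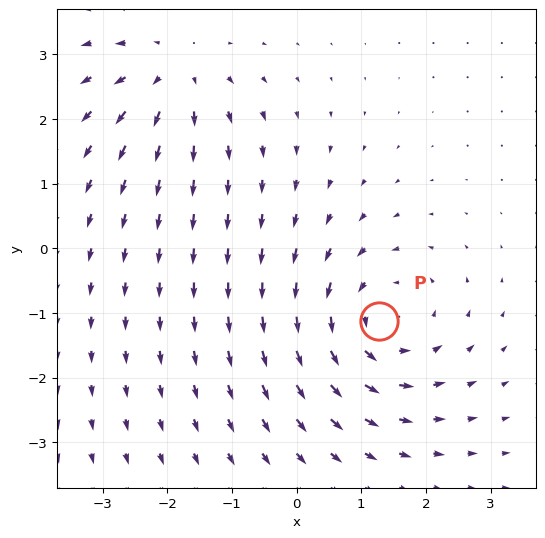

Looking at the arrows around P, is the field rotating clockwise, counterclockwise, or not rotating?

counterclockwise

Near P at (1.3, -1.1) the arrows circulate counterclockwise. The curl (z-component) there is about +4; positive curl means counterclockwise rotation.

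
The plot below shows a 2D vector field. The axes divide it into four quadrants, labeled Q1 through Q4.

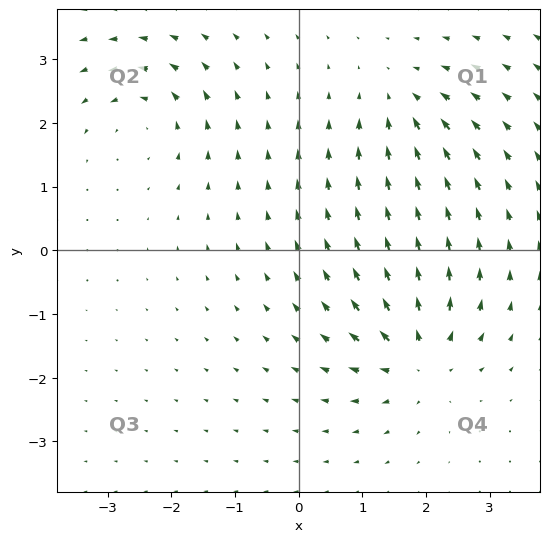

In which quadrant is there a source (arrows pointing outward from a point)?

The source sits at approximately (1.9, -1.7), which lies in quadrant Q4. The divergence there is about +5, positive as expected for a source.

Q4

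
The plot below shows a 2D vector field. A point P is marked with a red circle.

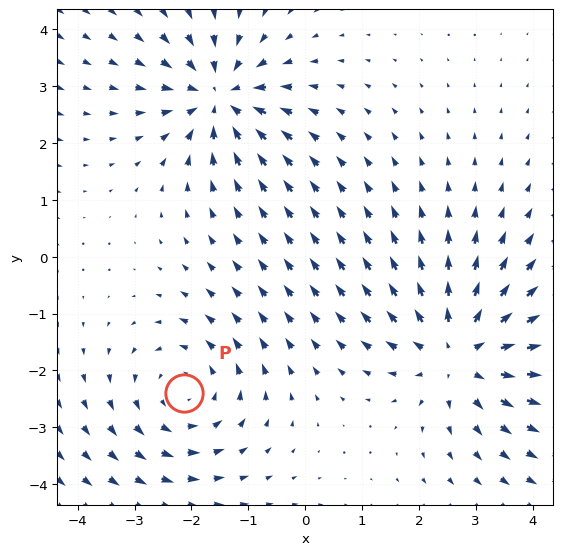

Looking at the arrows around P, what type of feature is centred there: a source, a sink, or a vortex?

vortex

At P (-2.1, -2.4) the arrows circulate counterclockwise. Divergence ≈0, curl about +3 — near-zero divergence with nonzero curl is a vortex.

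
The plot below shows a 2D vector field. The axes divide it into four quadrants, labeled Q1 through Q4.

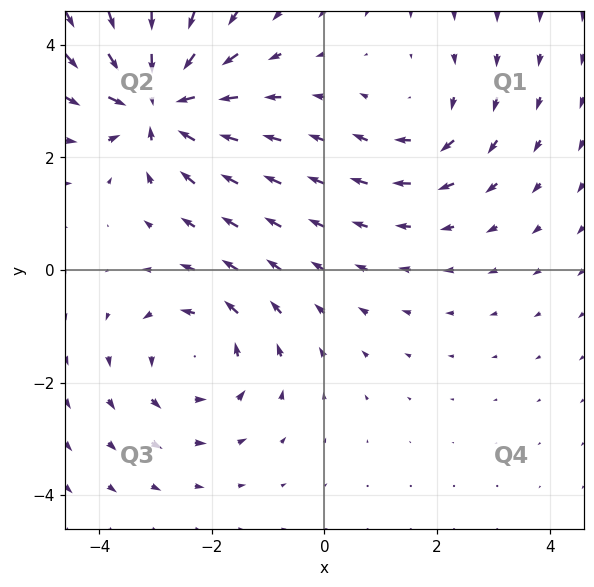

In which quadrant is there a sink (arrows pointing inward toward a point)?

Q2

The sink sits at approximately (-3.0, 3.0), which lies in quadrant Q2. The divergence there is about -6, negative as expected for a sink.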